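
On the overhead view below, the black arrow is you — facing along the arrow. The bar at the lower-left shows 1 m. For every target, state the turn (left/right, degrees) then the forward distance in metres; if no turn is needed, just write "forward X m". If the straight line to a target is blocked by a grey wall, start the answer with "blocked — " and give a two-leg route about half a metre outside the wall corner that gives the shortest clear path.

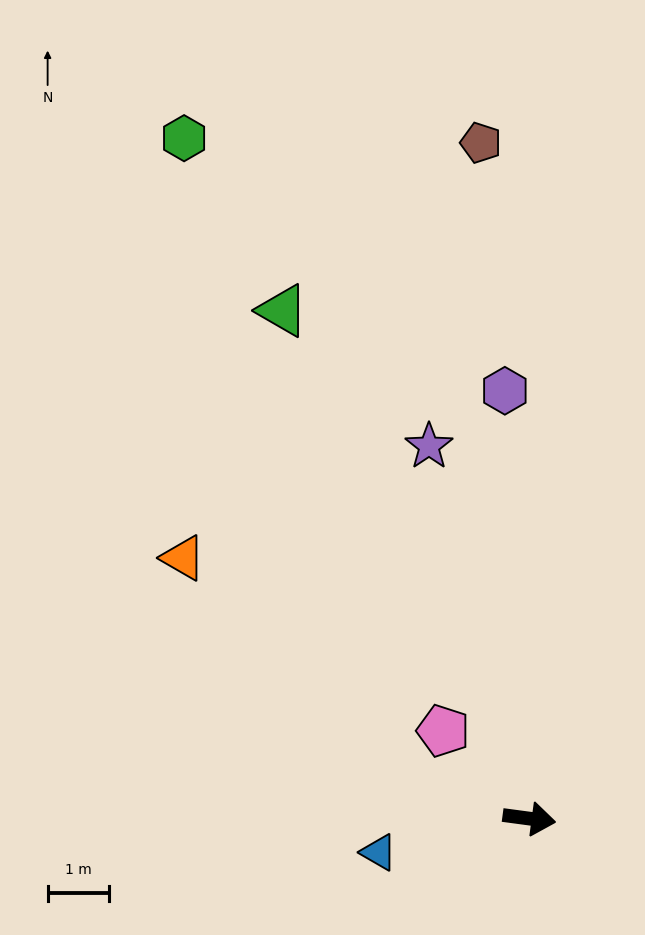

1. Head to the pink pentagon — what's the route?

turn left 142°, forward 2.0 m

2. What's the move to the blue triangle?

turn right 160°, forward 2.5 m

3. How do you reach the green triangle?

turn left 124°, forward 9.3 m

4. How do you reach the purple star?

turn left 113°, forward 6.3 m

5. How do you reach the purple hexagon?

turn left 101°, forward 7.0 m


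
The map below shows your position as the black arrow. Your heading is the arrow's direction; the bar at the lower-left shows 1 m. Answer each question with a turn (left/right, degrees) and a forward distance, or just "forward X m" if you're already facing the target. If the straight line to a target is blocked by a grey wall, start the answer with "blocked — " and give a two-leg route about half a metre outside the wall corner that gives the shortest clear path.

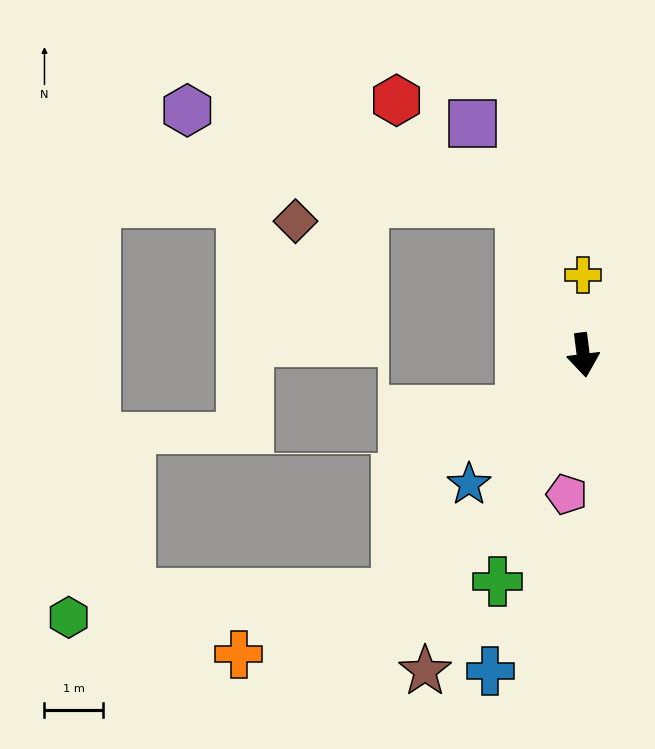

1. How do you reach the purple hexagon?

blocked — turn right 165°, forward 2.8 m, then turn left 52°, forward 5.9 m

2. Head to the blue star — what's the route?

turn right 49°, forward 2.9 m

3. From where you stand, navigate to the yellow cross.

turn left 173°, forward 1.4 m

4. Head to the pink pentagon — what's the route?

turn right 14°, forward 2.4 m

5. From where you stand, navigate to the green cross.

turn right 28°, forward 4.1 m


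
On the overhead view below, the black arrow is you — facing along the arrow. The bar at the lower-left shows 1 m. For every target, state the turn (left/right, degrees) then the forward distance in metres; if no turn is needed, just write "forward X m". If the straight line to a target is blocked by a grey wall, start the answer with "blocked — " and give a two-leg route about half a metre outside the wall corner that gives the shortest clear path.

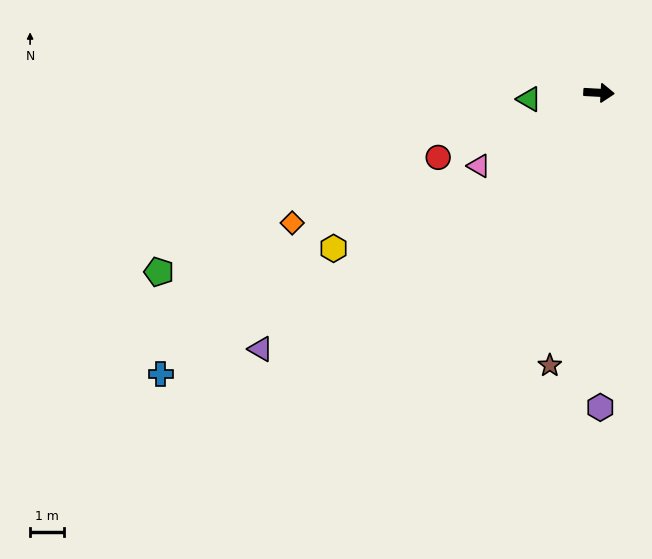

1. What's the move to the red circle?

turn right 155°, forward 5.2 m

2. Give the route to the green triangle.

turn right 172°, forward 2.1 m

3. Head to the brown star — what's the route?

turn right 97°, forward 8.2 m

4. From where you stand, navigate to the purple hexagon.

turn right 87°, forward 9.4 m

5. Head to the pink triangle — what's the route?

turn right 146°, forward 4.2 m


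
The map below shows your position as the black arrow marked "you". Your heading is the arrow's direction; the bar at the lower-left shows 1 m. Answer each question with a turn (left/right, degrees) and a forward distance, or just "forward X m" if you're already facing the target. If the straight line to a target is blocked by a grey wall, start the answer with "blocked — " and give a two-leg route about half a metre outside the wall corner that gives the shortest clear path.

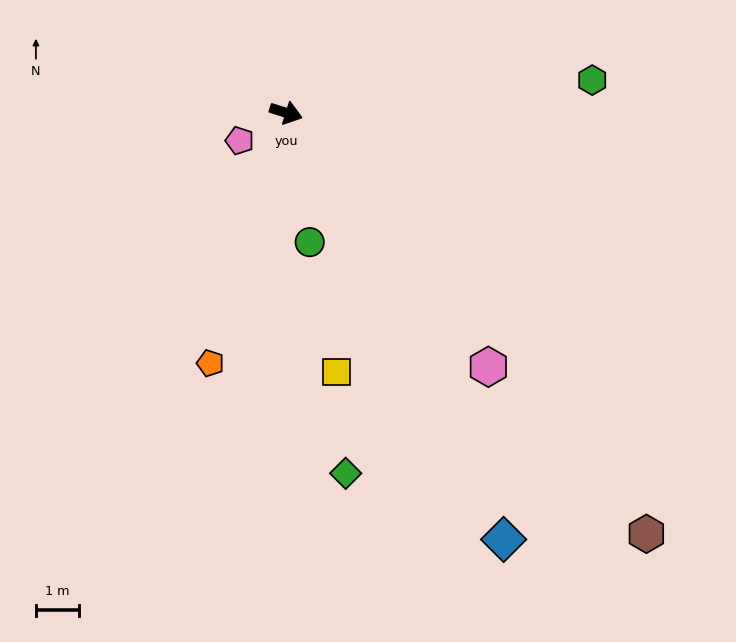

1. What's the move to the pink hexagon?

turn right 34°, forward 7.6 m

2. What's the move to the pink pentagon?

turn right 132°, forward 1.3 m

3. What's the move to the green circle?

turn right 62°, forward 3.1 m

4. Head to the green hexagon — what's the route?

turn left 24°, forward 7.2 m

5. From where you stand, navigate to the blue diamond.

turn right 46°, forward 11.2 m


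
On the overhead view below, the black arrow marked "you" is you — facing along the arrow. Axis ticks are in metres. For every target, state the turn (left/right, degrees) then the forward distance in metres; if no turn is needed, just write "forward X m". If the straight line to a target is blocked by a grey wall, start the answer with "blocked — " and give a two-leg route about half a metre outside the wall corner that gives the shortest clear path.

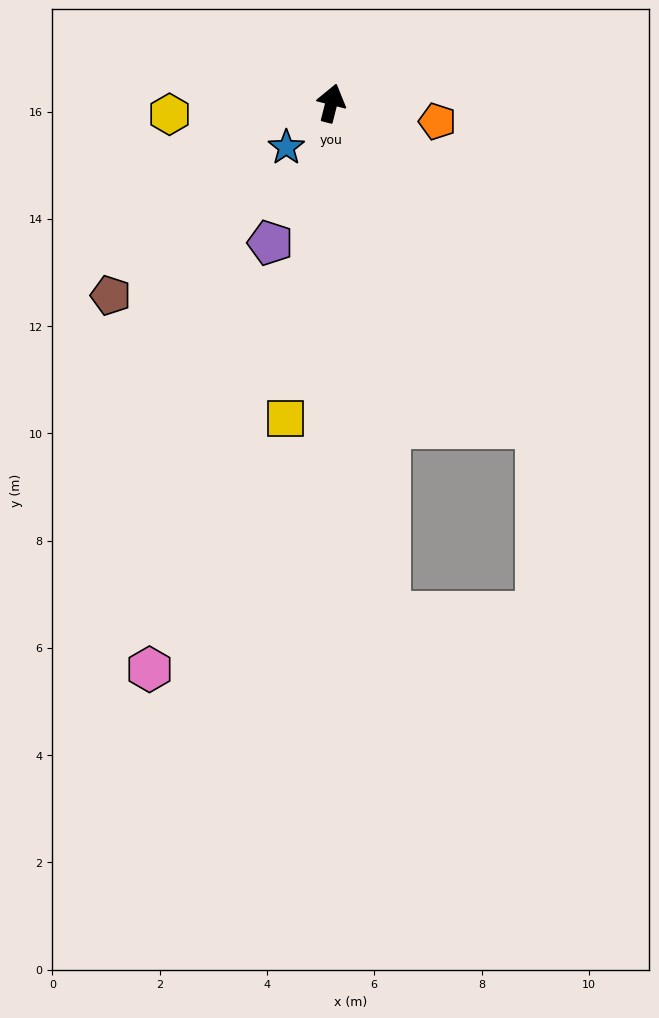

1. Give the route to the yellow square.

turn right 174°, forward 5.9 m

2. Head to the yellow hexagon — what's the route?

turn left 108°, forward 3.0 m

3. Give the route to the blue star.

turn left 149°, forward 1.2 m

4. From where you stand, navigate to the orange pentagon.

turn right 86°, forward 2.0 m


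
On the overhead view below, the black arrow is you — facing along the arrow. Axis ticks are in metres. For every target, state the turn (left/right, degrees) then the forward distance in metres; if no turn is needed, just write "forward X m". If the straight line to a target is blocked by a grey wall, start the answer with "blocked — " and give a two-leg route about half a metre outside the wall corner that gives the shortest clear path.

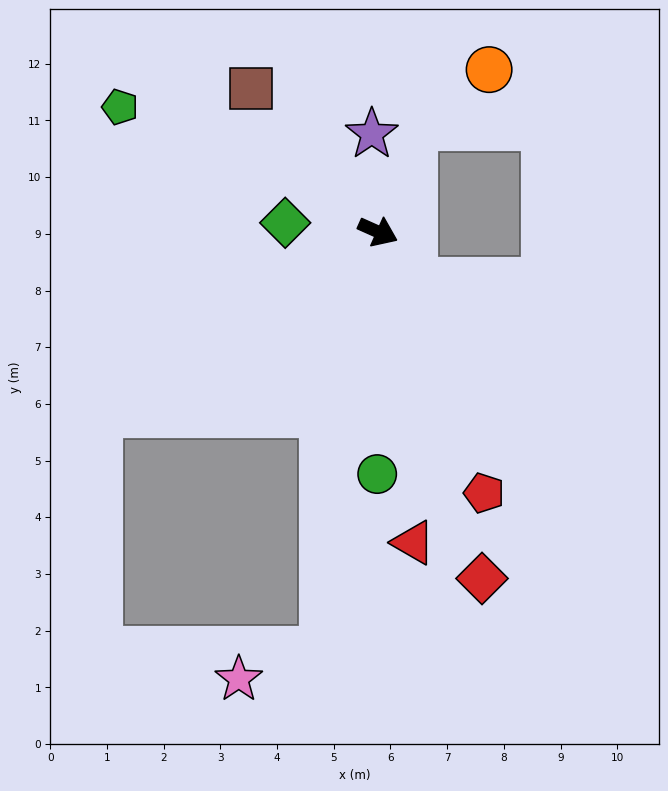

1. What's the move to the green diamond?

turn right 161°, forward 1.6 m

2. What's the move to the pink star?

blocked — turn right 73°, forward 7.5 m, then turn right 64°, forward 1.6 m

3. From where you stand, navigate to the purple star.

turn left 118°, forward 1.7 m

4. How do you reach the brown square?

turn left 156°, forward 3.4 m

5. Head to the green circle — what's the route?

turn right 66°, forward 4.3 m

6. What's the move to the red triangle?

turn right 59°, forward 5.5 m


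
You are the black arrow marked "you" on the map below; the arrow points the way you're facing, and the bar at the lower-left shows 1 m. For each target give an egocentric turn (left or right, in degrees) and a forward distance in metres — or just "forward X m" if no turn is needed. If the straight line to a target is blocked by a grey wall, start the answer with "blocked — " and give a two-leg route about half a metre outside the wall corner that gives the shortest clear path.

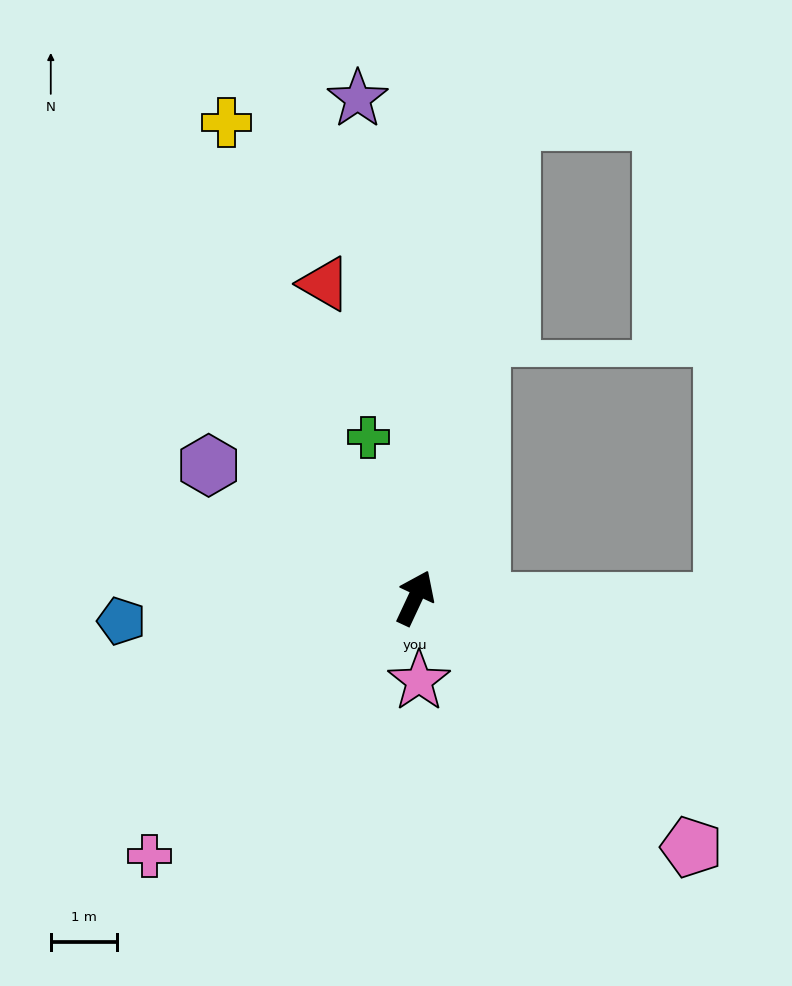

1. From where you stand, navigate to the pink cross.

turn left 159°, forward 5.5 m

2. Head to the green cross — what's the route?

turn left 41°, forward 2.5 m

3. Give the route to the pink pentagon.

turn right 107°, forward 5.6 m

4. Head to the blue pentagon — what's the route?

turn left 120°, forward 4.4 m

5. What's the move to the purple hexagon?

turn left 82°, forward 3.7 m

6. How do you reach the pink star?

turn right 152°, forward 1.2 m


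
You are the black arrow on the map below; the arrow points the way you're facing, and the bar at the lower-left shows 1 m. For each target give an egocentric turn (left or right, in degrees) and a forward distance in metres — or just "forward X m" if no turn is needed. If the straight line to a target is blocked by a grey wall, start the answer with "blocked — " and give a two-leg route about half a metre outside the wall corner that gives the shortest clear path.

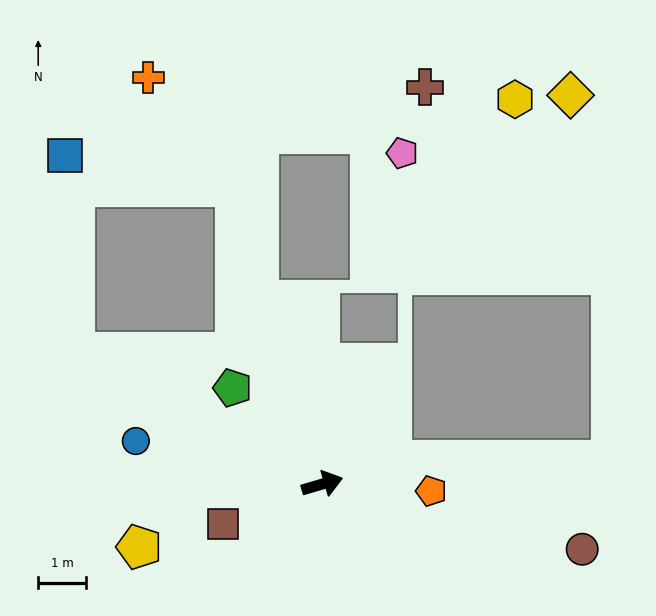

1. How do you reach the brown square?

turn right 174°, forward 2.2 m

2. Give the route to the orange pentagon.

turn right 20°, forward 2.3 m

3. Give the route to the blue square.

blocked — turn left 136°, forward 5.8 m, then turn right 60°, forward 4.1 m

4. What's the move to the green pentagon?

turn left 117°, forward 2.7 m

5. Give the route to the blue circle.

turn left 151°, forward 4.0 m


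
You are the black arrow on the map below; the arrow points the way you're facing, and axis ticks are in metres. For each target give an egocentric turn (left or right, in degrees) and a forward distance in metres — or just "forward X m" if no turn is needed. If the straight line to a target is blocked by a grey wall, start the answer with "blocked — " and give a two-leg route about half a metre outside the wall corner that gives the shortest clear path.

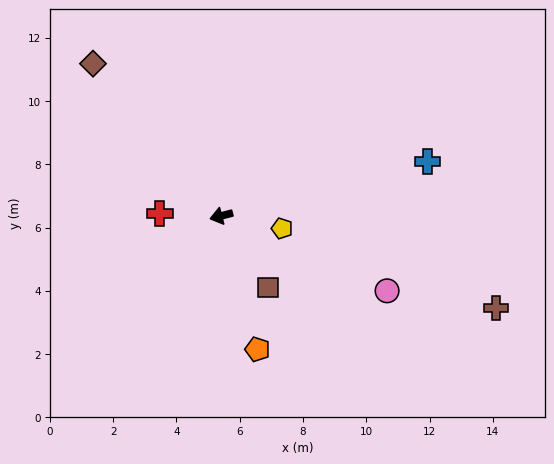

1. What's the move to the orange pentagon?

turn left 91°, forward 4.4 m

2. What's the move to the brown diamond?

turn right 64°, forward 6.3 m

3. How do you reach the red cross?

turn right 17°, forward 1.9 m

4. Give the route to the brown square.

turn left 109°, forward 2.7 m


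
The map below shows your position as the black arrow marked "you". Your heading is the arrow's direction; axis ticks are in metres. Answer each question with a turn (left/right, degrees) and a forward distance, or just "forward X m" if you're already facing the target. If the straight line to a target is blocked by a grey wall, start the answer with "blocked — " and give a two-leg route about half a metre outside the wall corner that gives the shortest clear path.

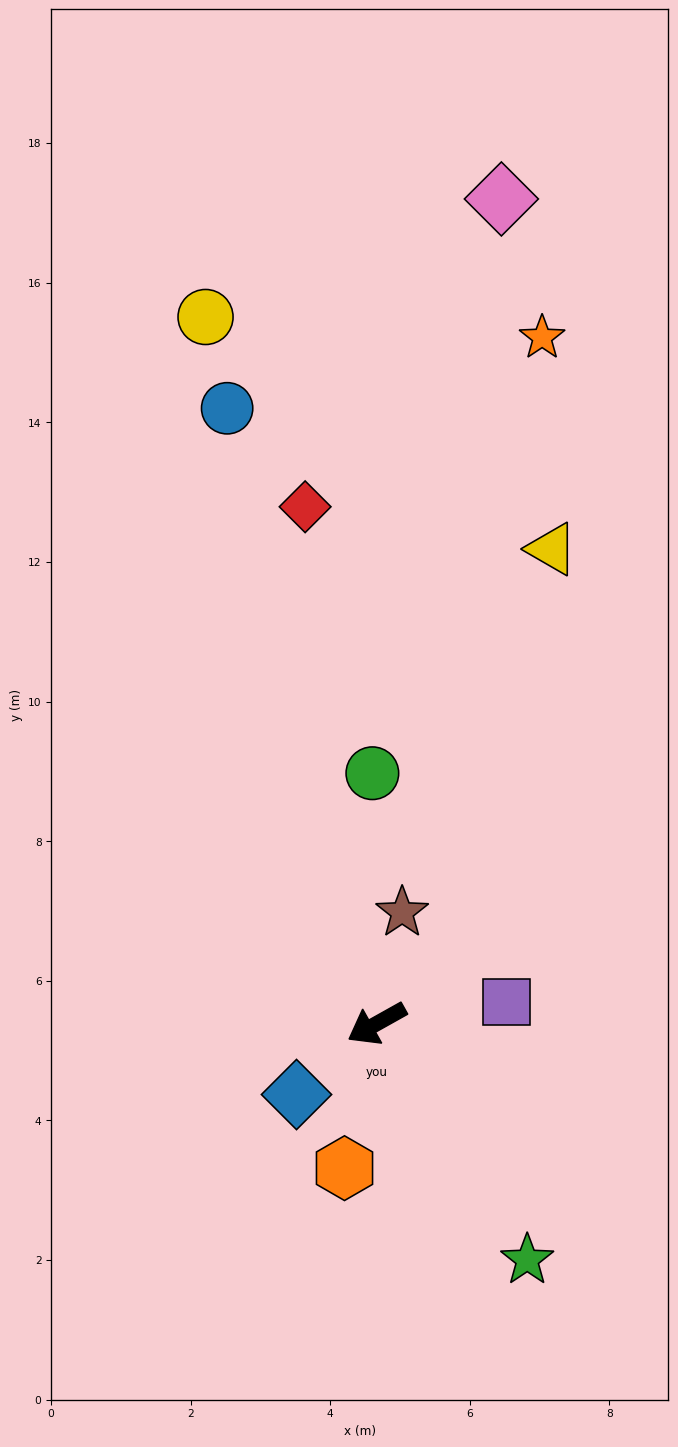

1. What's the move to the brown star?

turn right 132°, forward 1.6 m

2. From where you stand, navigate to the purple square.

turn left 160°, forward 1.9 m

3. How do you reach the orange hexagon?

turn left 48°, forward 2.1 m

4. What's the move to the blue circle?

turn right 106°, forward 9.1 m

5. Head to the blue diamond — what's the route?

turn left 12°, forward 1.5 m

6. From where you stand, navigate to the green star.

turn left 93°, forward 4.0 m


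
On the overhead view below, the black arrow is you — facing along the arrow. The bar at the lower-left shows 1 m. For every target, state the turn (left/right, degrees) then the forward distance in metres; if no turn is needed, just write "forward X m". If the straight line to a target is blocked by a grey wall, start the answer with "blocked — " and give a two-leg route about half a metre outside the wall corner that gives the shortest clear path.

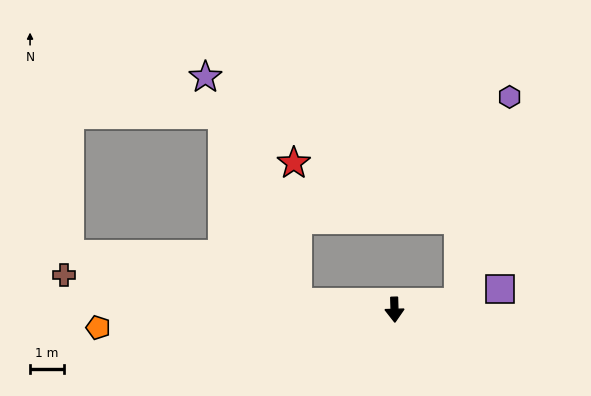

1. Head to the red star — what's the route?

blocked — turn right 96°, forward 2.9 m, then turn right 84°, forward 4.1 m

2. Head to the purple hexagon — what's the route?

blocked — turn left 95°, forward 1.9 m, then turn left 69°, forward 6.2 m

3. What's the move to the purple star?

blocked — turn right 96°, forward 2.9 m, then turn right 63°, forward 7.2 m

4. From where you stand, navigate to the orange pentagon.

turn right 88°, forward 8.7 m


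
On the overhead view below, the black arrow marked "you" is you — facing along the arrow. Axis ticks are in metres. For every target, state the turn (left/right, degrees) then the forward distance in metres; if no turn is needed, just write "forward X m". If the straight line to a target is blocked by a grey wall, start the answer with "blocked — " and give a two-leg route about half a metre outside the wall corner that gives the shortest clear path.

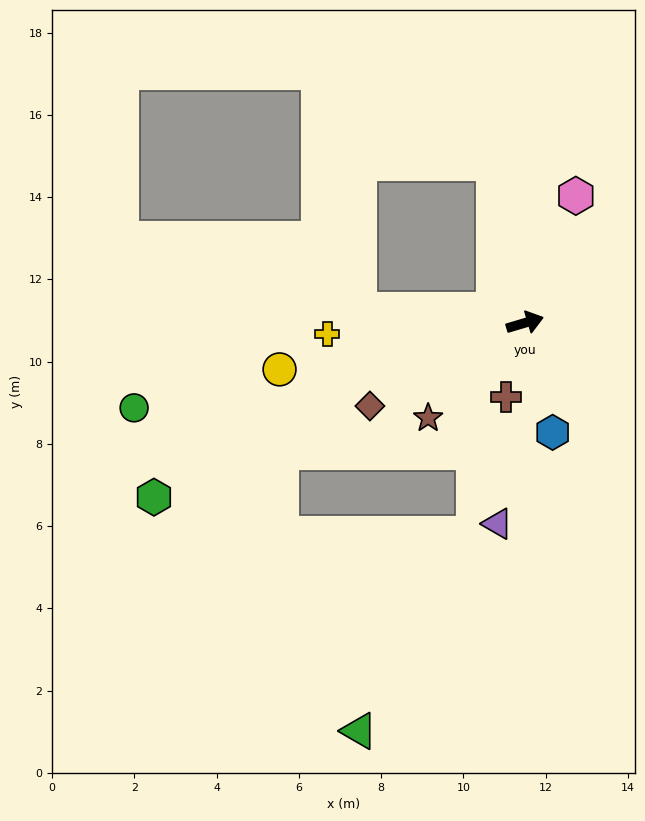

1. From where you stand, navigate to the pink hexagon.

turn left 52°, forward 3.3 m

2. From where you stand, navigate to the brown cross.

turn right 121°, forward 1.9 m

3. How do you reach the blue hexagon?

turn right 92°, forward 2.7 m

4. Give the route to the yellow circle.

turn left 174°, forward 6.1 m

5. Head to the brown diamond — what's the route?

turn right 168°, forward 4.3 m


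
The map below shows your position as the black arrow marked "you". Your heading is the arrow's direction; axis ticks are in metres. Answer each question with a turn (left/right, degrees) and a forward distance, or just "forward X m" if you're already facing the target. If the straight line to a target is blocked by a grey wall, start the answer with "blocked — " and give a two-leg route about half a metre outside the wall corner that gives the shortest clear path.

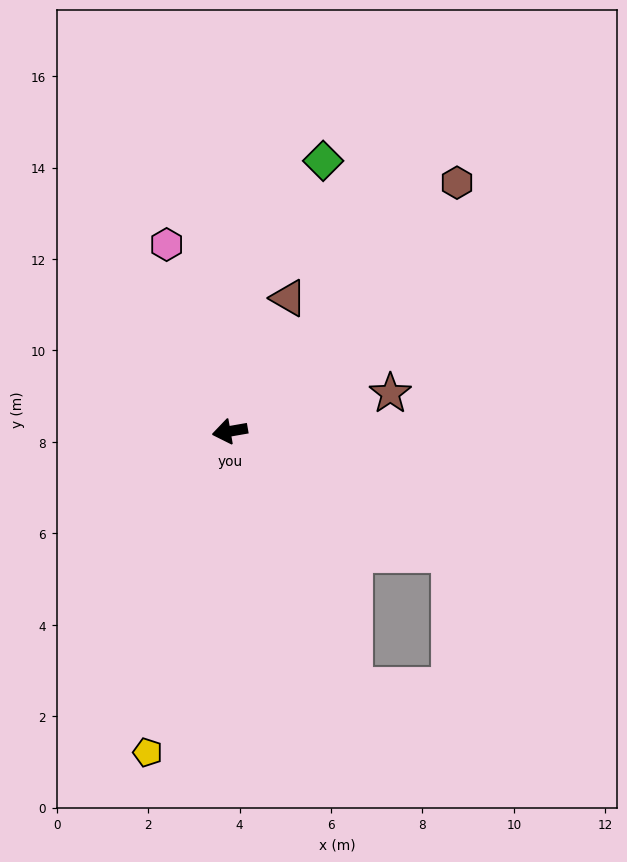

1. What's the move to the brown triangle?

turn right 124°, forward 3.2 m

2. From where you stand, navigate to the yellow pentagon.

turn left 66°, forward 7.3 m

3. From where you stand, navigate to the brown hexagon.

turn right 142°, forward 7.4 m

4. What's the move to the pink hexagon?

turn right 81°, forward 4.3 m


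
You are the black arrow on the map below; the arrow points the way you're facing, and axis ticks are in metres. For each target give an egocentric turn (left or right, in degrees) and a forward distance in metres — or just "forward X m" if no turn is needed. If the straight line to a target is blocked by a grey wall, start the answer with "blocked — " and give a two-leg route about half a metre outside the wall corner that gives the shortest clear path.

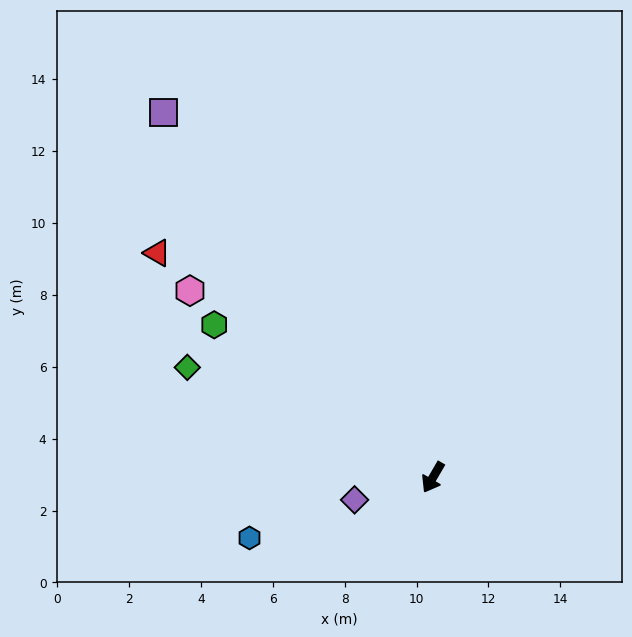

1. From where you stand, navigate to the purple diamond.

turn right 44°, forward 2.3 m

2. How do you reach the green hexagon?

turn right 95°, forward 7.4 m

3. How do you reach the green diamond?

turn right 84°, forward 7.5 m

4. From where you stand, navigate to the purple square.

turn right 113°, forward 12.6 m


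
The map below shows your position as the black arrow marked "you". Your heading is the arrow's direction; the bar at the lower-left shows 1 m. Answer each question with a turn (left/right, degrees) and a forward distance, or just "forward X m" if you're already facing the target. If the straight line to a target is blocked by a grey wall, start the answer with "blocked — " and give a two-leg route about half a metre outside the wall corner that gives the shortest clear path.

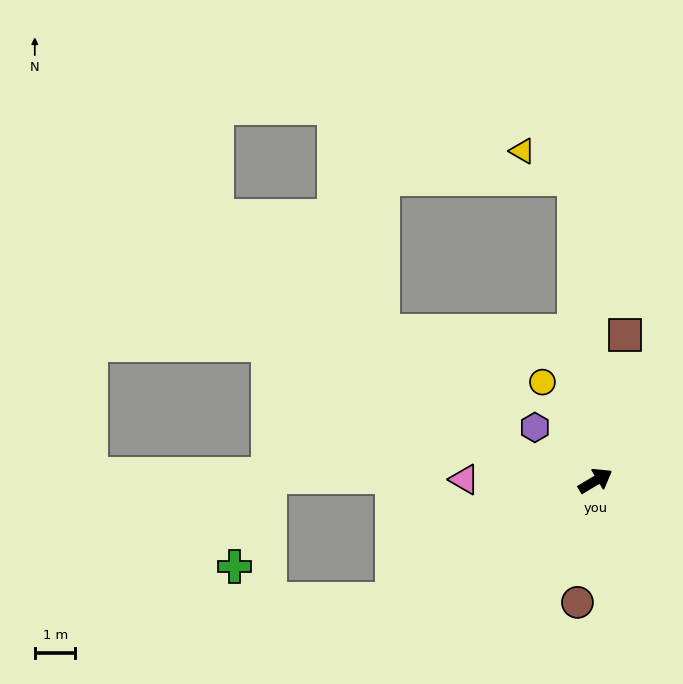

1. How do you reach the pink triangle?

turn left 149°, forward 3.2 m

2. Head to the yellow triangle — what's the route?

blocked — turn left 63°, forward 7.4 m, then turn left 58°, forward 1.5 m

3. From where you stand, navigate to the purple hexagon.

turn left 108°, forward 2.0 m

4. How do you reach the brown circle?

turn right 129°, forward 3.0 m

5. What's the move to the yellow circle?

turn left 87°, forward 2.8 m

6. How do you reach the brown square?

turn left 48°, forward 3.7 m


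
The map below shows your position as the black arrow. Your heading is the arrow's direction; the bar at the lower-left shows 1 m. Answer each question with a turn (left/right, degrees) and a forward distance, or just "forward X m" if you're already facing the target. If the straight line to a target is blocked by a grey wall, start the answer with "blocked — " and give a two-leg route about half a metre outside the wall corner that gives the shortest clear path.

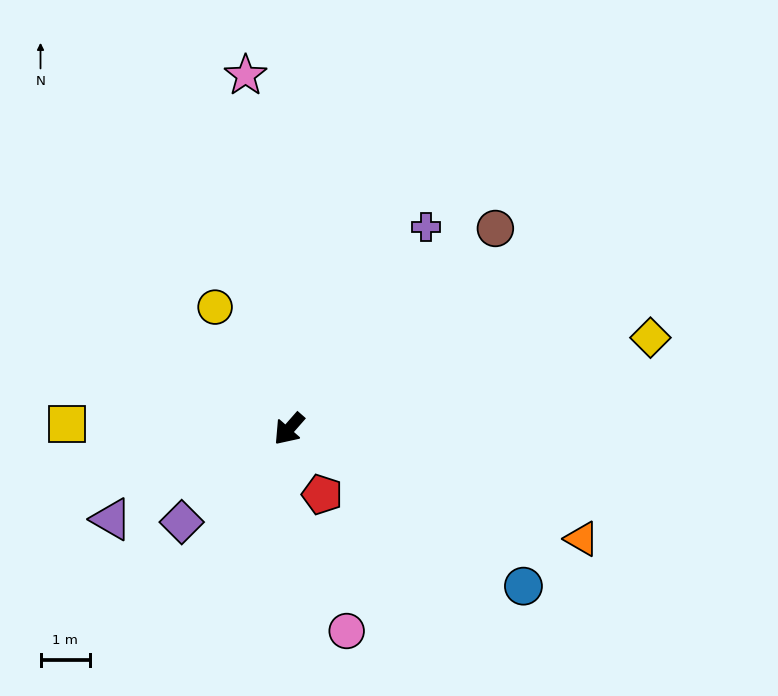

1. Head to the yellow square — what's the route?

turn right 50°, forward 4.5 m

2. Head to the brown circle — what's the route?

turn left 175°, forward 5.8 m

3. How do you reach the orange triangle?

turn left 111°, forward 6.3 m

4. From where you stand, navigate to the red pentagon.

turn left 68°, forward 1.5 m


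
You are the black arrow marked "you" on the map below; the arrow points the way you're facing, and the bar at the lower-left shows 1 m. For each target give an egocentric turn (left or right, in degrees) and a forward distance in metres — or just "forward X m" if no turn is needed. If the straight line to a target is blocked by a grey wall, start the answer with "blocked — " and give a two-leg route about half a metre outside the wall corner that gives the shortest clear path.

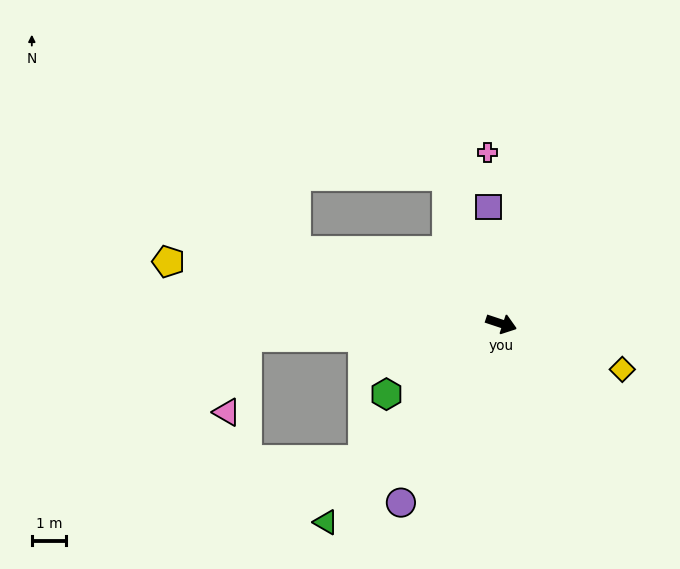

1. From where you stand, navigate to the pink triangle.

blocked — turn right 158°, forward 7.3 m, then turn left 71°, forward 2.2 m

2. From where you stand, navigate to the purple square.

turn left 115°, forward 3.4 m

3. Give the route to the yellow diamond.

turn right 2°, forward 3.7 m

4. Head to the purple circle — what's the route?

turn right 101°, forward 5.9 m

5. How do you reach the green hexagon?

turn right 130°, forward 3.9 m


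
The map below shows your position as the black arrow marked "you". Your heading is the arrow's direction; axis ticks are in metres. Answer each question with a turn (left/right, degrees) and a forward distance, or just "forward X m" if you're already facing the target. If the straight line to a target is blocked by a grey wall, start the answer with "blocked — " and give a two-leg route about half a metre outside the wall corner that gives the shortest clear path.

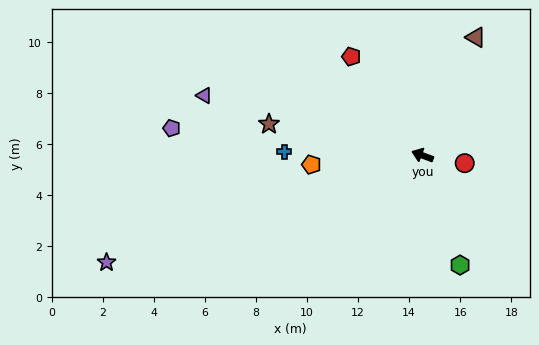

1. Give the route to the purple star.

turn left 39°, forward 13.1 m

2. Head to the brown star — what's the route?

turn left 9°, forward 6.1 m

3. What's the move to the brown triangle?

turn right 94°, forward 5.1 m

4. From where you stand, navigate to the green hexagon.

turn left 129°, forward 4.5 m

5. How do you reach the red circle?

turn right 170°, forward 1.7 m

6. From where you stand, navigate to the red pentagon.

turn right 34°, forward 4.8 m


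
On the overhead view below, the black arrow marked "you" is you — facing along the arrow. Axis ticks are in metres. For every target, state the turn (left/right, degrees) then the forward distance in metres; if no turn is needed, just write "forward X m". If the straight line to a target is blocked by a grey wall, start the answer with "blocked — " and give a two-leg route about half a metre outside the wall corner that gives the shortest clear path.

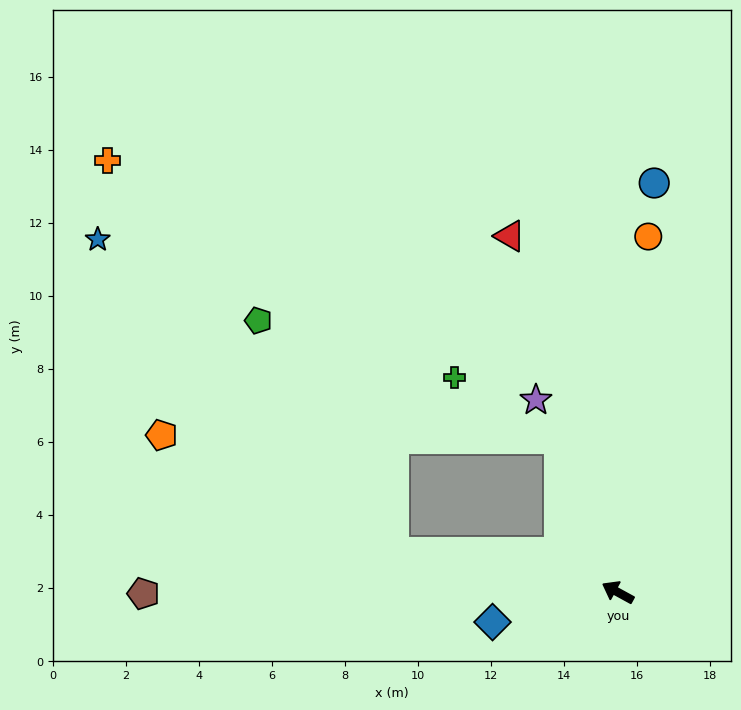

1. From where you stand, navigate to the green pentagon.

blocked — turn right 41°, forward 4.5 m, then turn left 48°, forward 8.9 m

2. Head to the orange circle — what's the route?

turn right 66°, forward 9.8 m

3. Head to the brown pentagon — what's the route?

turn left 29°, forward 13.0 m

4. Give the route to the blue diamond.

turn left 42°, forward 3.5 m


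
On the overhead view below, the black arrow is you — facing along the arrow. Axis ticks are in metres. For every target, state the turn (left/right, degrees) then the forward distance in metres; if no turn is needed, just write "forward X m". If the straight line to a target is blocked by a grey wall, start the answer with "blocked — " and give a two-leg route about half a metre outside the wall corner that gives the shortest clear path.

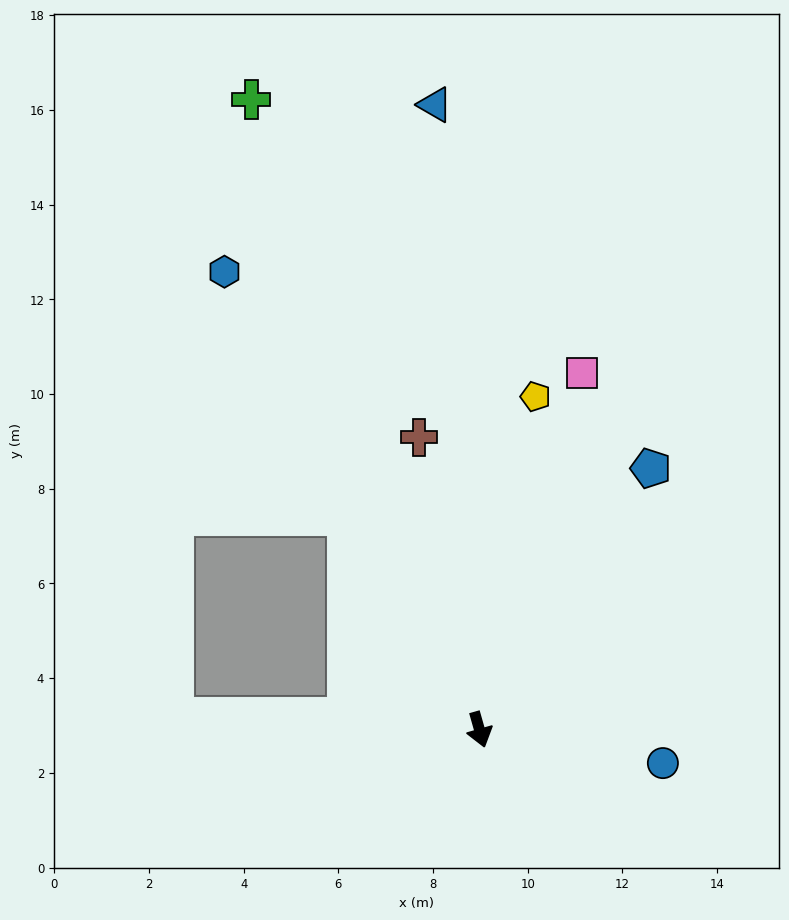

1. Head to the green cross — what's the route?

turn right 176°, forward 14.2 m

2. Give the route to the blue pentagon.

turn left 131°, forward 6.6 m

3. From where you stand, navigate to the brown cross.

turn left 176°, forward 6.3 m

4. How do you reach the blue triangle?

turn left 168°, forward 13.2 m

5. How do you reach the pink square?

turn left 148°, forward 7.8 m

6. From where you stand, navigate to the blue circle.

turn left 64°, forward 3.9 m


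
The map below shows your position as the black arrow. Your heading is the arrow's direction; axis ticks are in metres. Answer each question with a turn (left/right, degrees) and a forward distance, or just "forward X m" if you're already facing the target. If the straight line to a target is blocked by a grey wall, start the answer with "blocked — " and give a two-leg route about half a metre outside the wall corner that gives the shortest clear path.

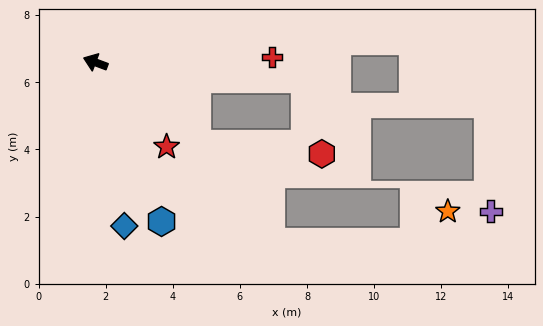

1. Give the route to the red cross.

turn right 158°, forward 5.3 m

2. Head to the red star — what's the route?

turn left 151°, forward 3.3 m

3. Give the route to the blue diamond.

turn left 120°, forward 5.0 m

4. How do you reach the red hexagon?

blocked — turn left 162°, forward 3.9 m, then turn left 34°, forward 3.7 m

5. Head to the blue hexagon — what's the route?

turn left 133°, forward 5.1 m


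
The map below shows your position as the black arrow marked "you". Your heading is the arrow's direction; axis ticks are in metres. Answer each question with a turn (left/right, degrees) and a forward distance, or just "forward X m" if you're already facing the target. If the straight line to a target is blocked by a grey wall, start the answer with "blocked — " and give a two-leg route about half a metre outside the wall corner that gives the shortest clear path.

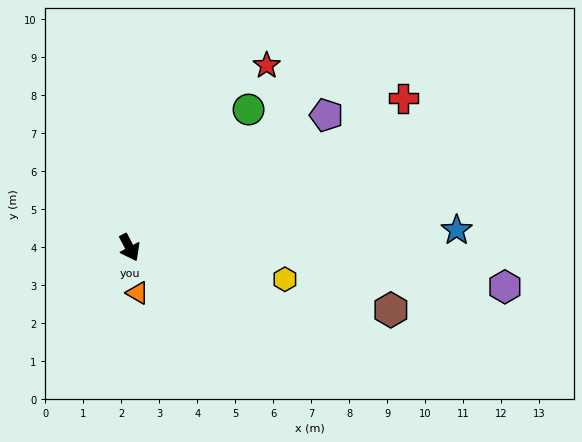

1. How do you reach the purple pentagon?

turn left 96°, forward 6.2 m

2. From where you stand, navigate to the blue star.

turn left 65°, forward 8.6 m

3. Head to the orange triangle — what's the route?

turn right 18°, forward 1.2 m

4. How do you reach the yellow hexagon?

turn left 51°, forward 4.2 m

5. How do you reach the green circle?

turn left 112°, forward 4.8 m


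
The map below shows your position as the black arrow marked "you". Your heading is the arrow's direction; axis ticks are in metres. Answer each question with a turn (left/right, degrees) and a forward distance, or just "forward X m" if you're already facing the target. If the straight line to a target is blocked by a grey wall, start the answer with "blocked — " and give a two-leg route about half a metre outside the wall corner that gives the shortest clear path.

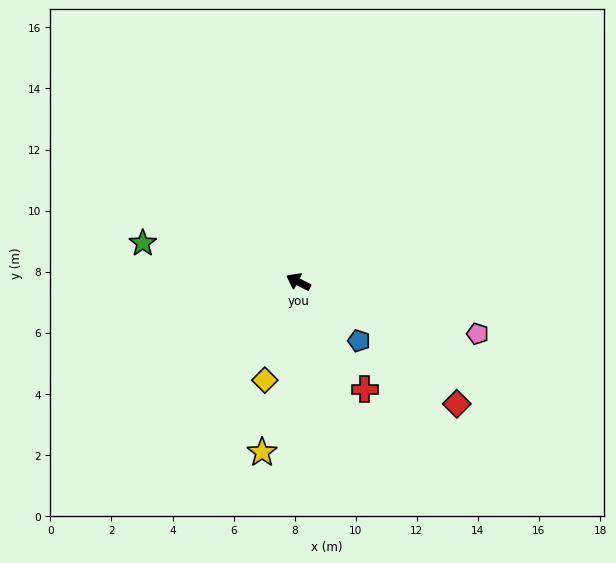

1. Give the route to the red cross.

turn left 149°, forward 4.1 m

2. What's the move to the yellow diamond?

turn left 99°, forward 3.4 m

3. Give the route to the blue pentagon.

turn left 163°, forward 2.8 m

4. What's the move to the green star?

turn left 13°, forward 5.3 m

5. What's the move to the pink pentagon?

turn right 169°, forward 6.1 m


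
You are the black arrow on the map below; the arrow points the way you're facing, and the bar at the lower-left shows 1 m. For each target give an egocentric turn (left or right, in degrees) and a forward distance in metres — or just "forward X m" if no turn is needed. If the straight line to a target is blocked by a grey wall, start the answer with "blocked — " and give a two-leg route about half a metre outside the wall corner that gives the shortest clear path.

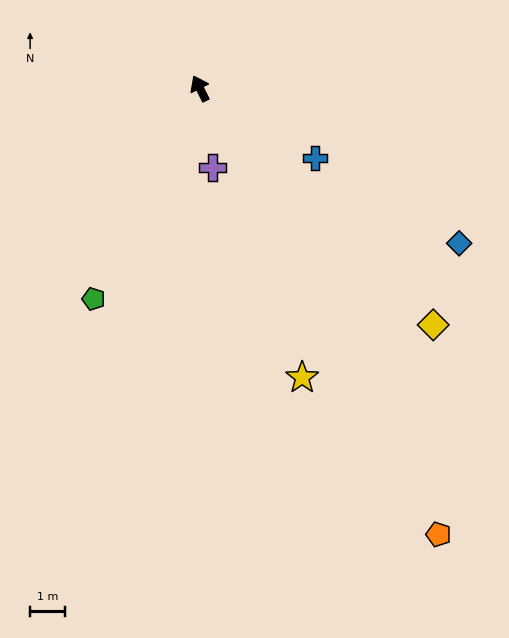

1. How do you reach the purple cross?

turn left 162°, forward 2.3 m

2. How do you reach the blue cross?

turn right 148°, forward 3.8 m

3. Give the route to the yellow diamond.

turn right 162°, forward 9.4 m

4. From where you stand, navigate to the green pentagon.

turn left 127°, forward 6.7 m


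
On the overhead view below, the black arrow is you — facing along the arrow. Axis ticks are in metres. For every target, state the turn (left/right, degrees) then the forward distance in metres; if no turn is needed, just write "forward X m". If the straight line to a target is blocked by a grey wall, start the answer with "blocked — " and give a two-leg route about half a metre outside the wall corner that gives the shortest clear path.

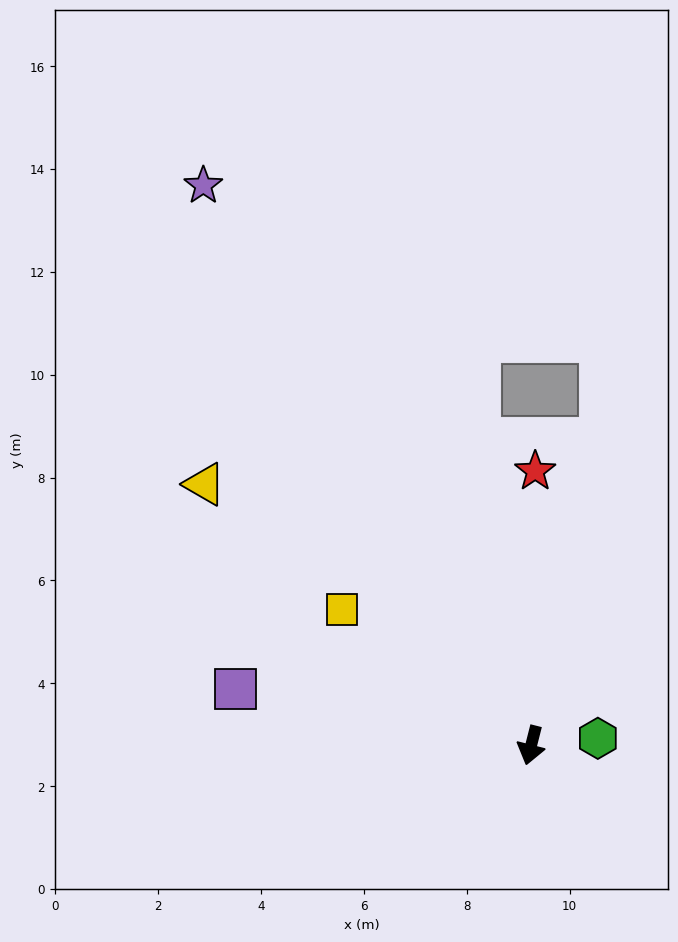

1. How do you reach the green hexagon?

turn left 110°, forward 1.3 m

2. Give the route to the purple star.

turn right 135°, forward 12.6 m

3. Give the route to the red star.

turn right 167°, forward 5.3 m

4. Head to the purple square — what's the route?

turn right 87°, forward 5.9 m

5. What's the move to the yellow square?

turn right 111°, forward 4.5 m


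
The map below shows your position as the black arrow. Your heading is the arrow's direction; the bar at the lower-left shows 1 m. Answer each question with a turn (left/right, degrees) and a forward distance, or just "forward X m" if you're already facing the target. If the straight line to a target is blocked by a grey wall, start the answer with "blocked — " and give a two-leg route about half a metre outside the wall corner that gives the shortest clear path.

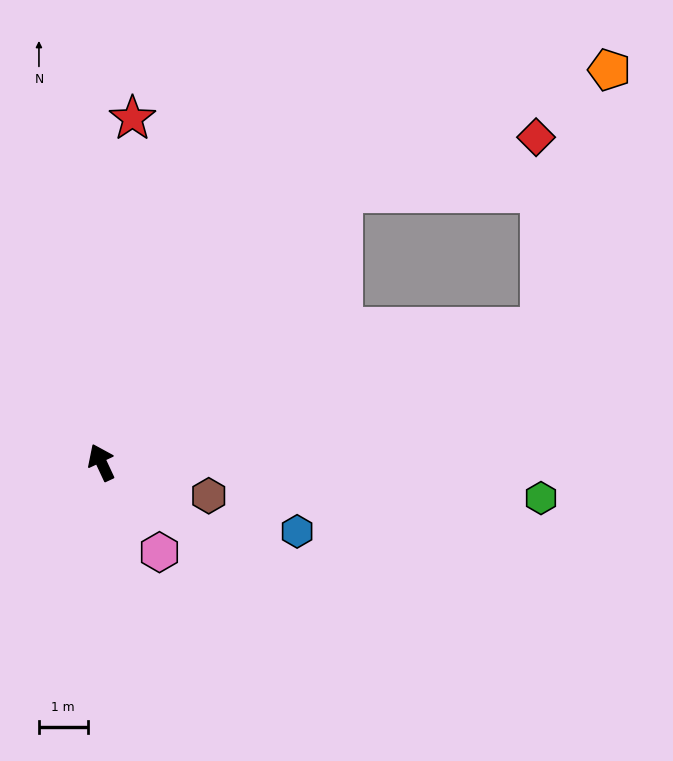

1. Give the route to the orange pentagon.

blocked — turn right 67°, forward 7.5 m, then turn right 23°, forward 6.0 m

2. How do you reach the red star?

turn right 30°, forward 7.1 m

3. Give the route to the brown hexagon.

turn right 132°, forward 2.3 m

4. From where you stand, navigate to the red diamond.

blocked — turn right 67°, forward 7.5 m, then turn right 32°, forward 4.1 m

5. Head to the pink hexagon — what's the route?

turn right 172°, forward 2.2 m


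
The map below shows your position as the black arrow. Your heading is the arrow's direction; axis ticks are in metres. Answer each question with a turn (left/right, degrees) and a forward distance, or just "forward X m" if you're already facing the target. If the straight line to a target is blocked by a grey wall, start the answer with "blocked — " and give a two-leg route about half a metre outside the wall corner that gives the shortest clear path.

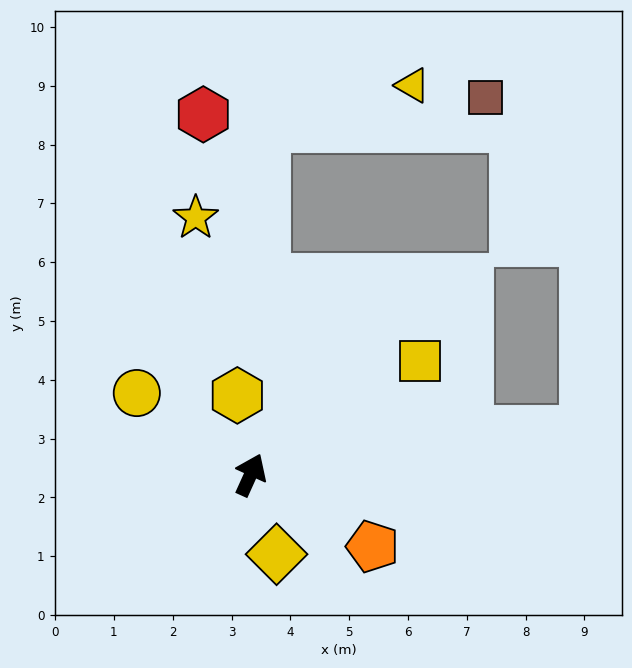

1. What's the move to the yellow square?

turn right 32°, forward 3.5 m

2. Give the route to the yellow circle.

turn left 79°, forward 2.4 m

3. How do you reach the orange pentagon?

turn right 96°, forward 2.4 m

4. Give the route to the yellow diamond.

turn right 138°, forward 1.4 m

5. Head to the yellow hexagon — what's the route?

turn left 34°, forward 1.4 m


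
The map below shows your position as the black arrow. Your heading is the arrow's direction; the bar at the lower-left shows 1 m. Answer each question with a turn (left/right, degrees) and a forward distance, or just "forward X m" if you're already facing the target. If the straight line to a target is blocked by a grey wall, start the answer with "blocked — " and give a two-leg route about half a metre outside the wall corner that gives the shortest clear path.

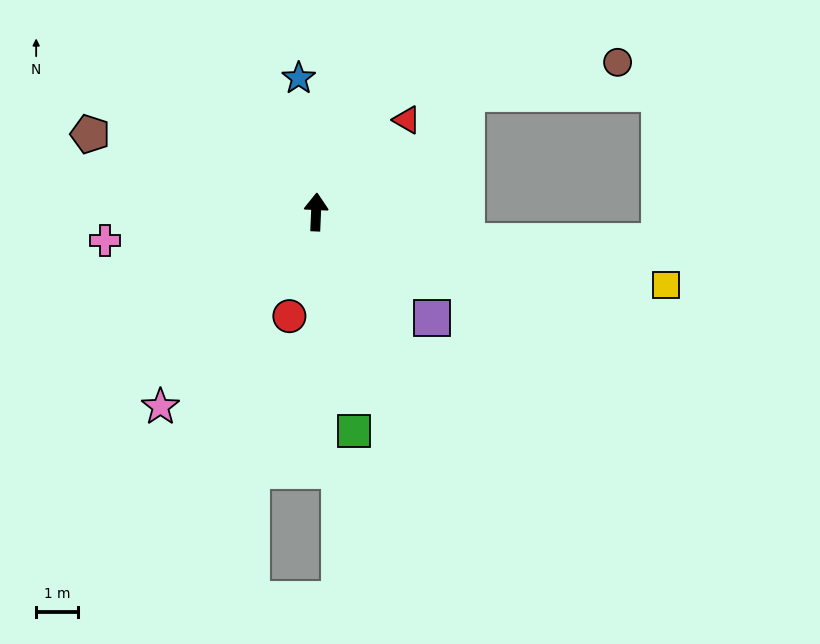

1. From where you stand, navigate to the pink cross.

turn left 100°, forward 5.1 m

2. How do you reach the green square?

turn right 168°, forward 5.3 m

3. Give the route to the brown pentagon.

turn left 73°, forward 5.7 m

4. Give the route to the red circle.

turn left 168°, forward 2.6 m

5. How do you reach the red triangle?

turn right 42°, forward 3.1 m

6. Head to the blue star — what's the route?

turn left 10°, forward 3.2 m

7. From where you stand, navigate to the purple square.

turn right 130°, forward 3.7 m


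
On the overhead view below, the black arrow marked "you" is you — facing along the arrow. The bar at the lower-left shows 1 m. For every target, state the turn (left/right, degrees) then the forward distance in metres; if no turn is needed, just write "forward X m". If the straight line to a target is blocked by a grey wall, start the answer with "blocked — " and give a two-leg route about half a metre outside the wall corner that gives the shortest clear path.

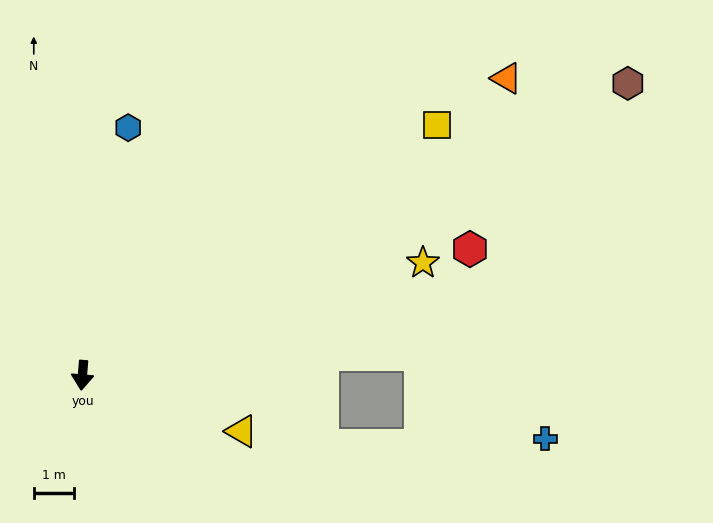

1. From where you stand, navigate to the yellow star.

turn left 113°, forward 9.0 m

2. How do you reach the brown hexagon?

turn left 123°, forward 15.5 m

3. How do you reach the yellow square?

turn left 130°, forward 10.9 m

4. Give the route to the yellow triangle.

turn left 75°, forward 4.2 m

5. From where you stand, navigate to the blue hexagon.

turn left 174°, forward 6.3 m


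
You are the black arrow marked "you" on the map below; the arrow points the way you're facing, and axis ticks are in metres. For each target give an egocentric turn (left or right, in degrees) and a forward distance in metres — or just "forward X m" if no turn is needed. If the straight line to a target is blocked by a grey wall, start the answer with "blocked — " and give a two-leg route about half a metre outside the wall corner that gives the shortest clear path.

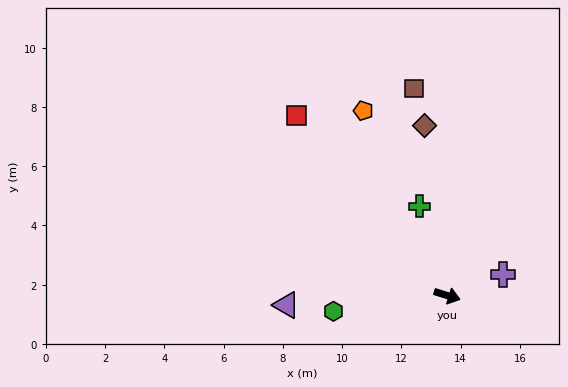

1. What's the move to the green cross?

turn left 124°, forward 3.2 m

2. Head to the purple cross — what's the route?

turn left 38°, forward 2.0 m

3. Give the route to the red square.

turn left 147°, forward 7.9 m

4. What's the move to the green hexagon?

turn right 155°, forward 3.9 m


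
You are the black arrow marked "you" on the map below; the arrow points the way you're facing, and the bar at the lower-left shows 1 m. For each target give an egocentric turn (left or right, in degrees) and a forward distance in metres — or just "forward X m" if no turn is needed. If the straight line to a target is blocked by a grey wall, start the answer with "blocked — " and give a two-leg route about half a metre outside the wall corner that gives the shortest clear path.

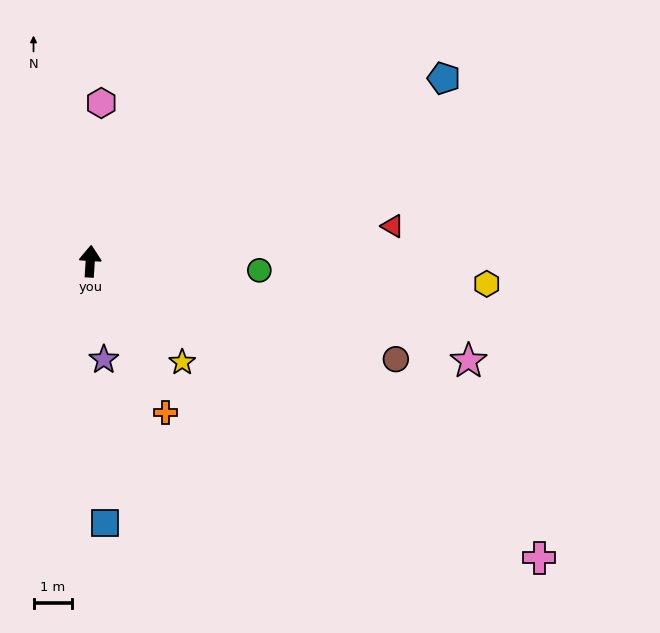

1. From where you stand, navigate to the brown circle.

turn right 104°, forward 8.3 m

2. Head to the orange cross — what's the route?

turn right 150°, forward 4.4 m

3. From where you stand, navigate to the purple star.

turn right 169°, forward 2.6 m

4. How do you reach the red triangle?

turn right 80°, forward 7.9 m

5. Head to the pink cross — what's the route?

turn right 120°, forward 13.9 m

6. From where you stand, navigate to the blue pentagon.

turn right 59°, forward 10.3 m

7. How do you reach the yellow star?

turn right 134°, forward 3.5 m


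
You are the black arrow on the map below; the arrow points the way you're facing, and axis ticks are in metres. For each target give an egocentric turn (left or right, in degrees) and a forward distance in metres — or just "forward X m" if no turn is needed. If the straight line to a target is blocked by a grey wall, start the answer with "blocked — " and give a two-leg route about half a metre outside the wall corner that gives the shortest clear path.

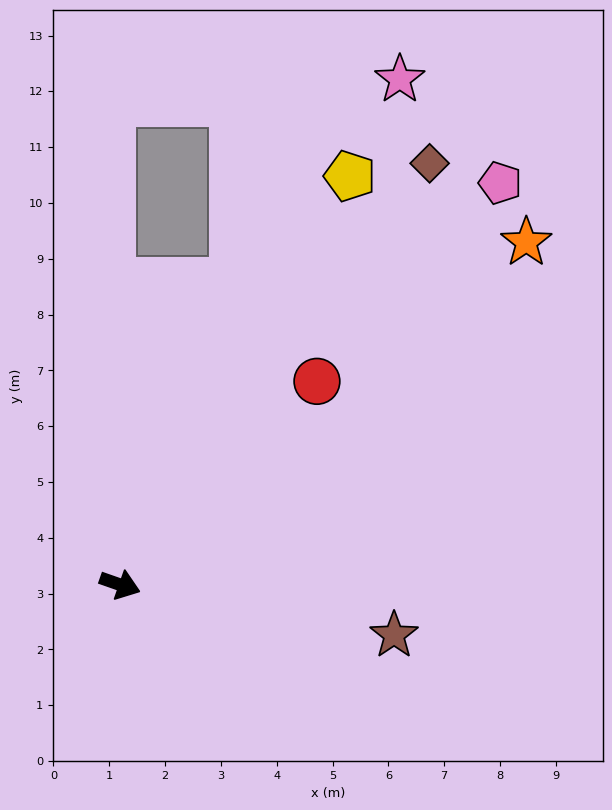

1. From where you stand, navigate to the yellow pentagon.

turn left 80°, forward 8.4 m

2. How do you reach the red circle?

turn left 65°, forward 5.1 m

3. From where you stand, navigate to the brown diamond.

turn left 73°, forward 9.4 m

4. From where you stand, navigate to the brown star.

turn left 9°, forward 5.0 m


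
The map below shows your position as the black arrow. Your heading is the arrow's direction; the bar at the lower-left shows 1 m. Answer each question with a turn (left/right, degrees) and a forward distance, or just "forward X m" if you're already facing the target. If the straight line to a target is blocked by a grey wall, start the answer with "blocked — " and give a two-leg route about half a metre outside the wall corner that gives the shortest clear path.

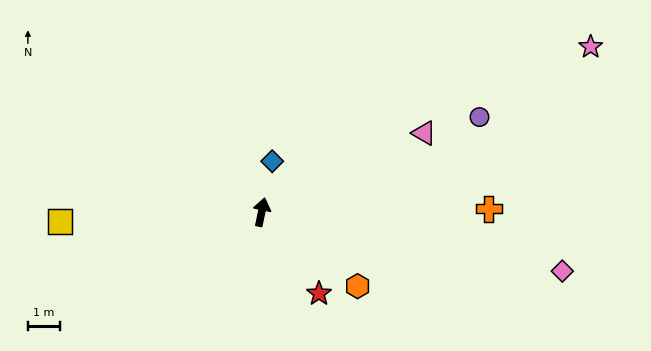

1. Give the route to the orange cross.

turn right 77°, forward 7.2 m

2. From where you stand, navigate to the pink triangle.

turn right 52°, forward 5.7 m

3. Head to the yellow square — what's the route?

turn left 105°, forward 6.4 m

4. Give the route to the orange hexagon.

turn right 116°, forward 3.8 m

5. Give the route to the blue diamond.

forward 1.6 m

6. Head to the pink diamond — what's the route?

turn right 89°, forward 9.7 m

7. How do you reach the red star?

turn right 133°, forward 3.1 m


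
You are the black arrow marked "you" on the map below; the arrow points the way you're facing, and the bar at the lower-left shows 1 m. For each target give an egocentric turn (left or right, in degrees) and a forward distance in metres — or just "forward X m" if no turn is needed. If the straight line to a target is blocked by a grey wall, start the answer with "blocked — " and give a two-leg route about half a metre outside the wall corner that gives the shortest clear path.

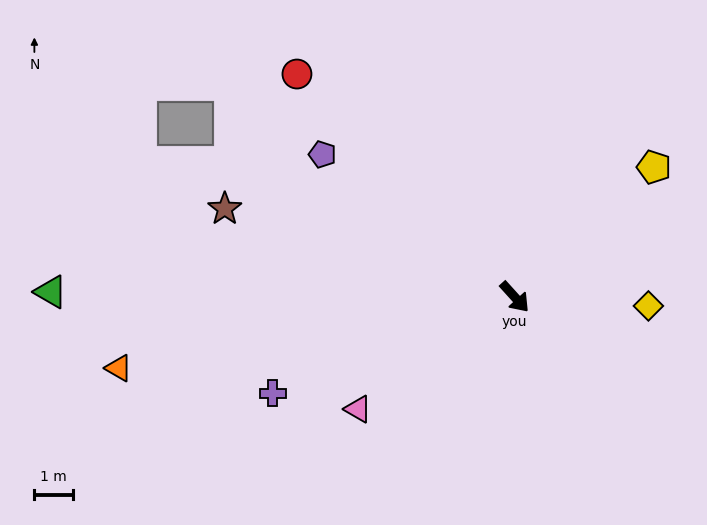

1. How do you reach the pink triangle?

turn right 97°, forward 5.0 m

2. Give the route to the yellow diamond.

turn left 44°, forward 3.5 m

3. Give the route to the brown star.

turn right 149°, forward 7.8 m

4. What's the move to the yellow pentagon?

turn left 91°, forward 4.9 m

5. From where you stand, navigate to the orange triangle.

turn right 122°, forward 10.4 m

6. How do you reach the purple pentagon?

turn right 169°, forward 6.2 m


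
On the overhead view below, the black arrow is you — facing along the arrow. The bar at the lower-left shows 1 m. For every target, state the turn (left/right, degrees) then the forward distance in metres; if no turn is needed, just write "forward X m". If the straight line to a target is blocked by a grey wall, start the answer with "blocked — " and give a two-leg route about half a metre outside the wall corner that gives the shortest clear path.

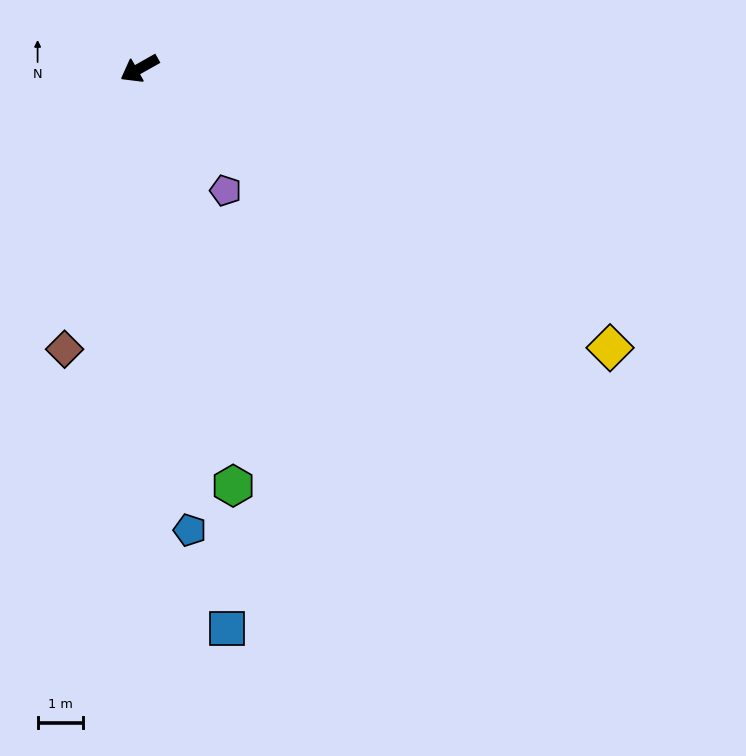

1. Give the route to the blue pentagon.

turn left 67°, forward 10.2 m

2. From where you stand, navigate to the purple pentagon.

turn left 96°, forward 3.3 m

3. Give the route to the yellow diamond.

turn left 120°, forward 12.0 m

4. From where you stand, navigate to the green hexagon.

turn left 73°, forward 9.4 m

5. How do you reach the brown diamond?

turn left 46°, forward 6.4 m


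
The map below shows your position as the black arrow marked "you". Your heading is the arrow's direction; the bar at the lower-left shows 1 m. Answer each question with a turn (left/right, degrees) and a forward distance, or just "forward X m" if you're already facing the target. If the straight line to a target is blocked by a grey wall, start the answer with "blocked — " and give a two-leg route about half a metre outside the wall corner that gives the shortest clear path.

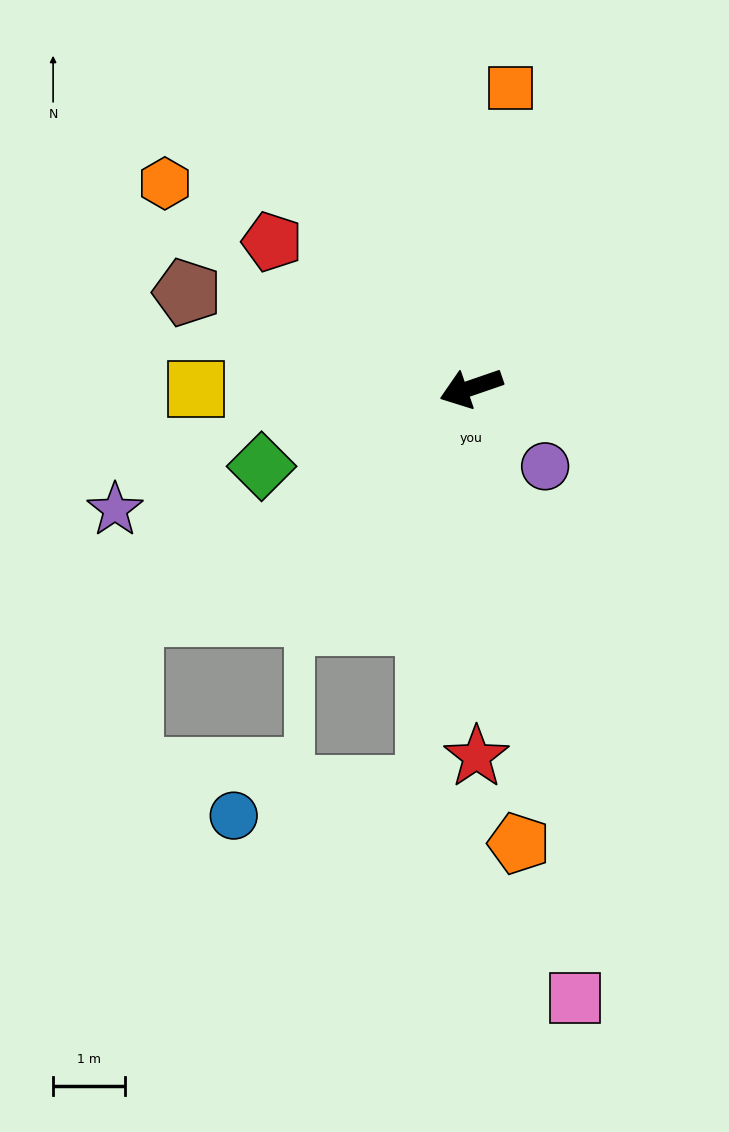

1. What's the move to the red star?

turn left 72°, forward 5.1 m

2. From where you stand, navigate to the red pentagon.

turn right 55°, forward 3.4 m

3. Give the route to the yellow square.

turn right 19°, forward 3.8 m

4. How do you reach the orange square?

turn right 116°, forward 4.2 m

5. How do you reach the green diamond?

forward 3.1 m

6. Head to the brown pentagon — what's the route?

turn right 38°, forward 4.2 m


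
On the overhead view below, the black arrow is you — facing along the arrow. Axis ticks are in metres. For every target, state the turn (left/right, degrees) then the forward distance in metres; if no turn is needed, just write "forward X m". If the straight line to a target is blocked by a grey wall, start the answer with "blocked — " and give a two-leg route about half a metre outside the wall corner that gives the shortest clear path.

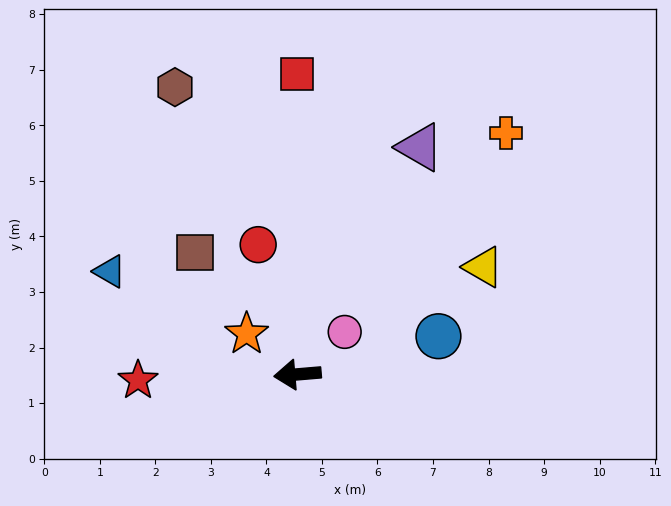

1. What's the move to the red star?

turn right 3°, forward 2.9 m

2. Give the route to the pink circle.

turn right 143°, forward 1.1 m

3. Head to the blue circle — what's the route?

turn right 170°, forward 2.6 m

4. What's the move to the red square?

turn right 95°, forward 5.4 m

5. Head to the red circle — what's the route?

turn right 78°, forward 2.4 m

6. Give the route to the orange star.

turn right 43°, forward 1.2 m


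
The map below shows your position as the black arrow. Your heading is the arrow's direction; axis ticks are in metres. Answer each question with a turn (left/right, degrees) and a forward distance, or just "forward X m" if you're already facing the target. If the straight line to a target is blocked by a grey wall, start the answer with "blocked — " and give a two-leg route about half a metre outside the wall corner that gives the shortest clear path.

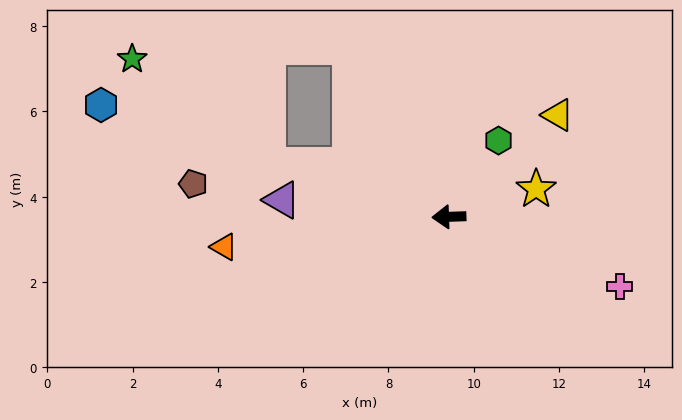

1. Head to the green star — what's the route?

blocked — turn right 18°, forward 4.4 m, then turn right 22°, forward 4.0 m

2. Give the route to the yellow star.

turn right 164°, forward 2.1 m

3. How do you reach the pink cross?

turn left 156°, forward 4.3 m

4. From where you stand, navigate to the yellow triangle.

turn right 139°, forward 3.5 m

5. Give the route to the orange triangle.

turn left 6°, forward 5.3 m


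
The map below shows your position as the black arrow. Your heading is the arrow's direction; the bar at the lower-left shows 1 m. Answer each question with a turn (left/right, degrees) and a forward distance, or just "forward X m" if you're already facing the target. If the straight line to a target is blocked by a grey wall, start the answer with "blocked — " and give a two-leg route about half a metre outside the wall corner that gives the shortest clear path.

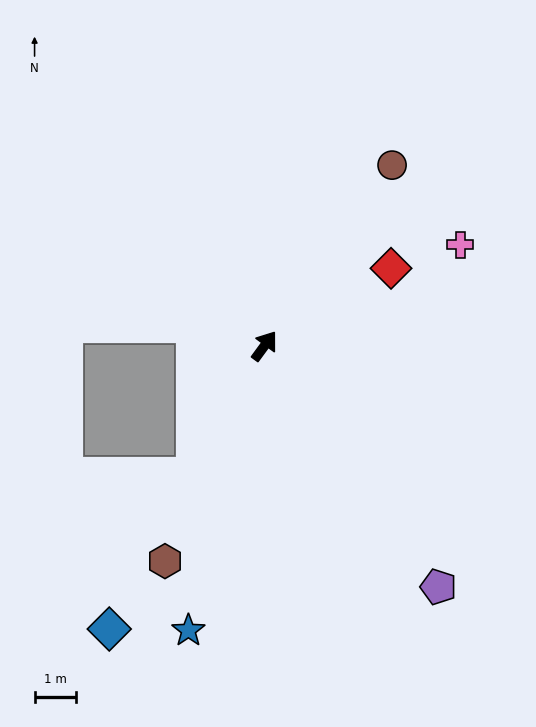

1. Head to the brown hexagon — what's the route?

turn right 169°, forward 5.7 m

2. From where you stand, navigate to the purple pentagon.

turn right 108°, forward 7.1 m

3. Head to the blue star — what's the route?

turn right 159°, forward 7.1 m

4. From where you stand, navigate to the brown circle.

forward 5.3 m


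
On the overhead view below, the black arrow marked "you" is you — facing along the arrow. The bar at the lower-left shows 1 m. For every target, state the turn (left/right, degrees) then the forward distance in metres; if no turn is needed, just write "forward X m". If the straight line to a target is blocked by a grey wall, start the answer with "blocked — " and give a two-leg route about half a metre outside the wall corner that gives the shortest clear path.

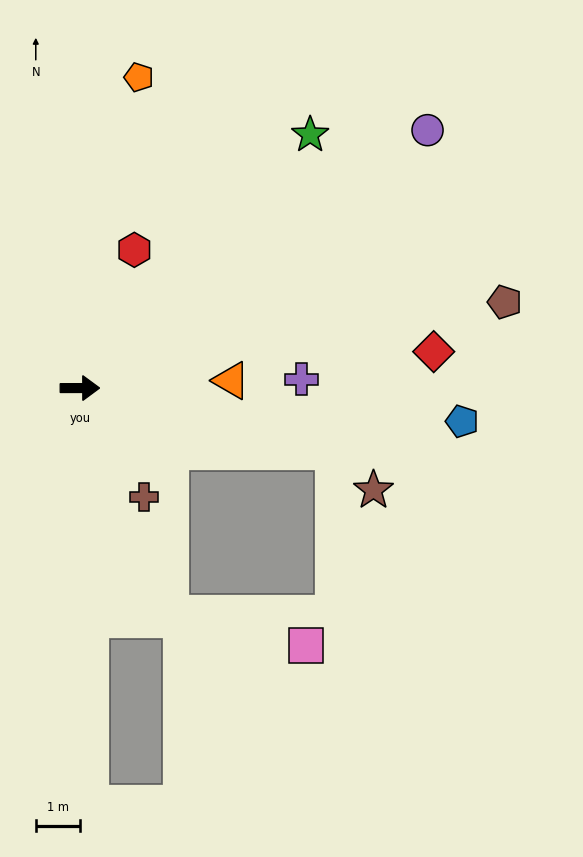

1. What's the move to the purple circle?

turn left 36°, forward 9.8 m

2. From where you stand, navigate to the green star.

turn left 48°, forward 7.7 m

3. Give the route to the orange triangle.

turn left 3°, forward 3.4 m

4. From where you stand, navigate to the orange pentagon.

turn left 79°, forward 7.2 m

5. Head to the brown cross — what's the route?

turn right 60°, forward 2.9 m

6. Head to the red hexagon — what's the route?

turn left 68°, forward 3.4 m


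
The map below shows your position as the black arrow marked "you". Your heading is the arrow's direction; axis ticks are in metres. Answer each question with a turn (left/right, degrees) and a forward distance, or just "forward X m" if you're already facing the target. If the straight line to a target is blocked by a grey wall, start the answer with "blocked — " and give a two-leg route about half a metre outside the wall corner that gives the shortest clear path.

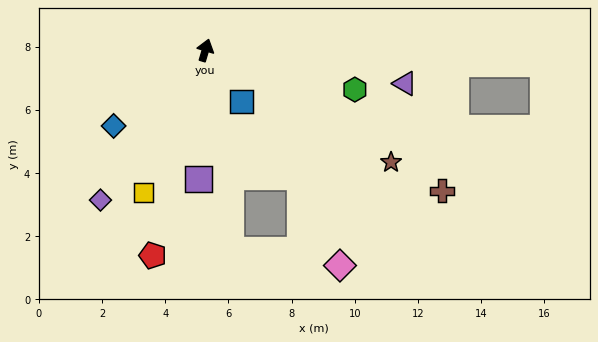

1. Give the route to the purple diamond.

turn left 162°, forward 5.8 m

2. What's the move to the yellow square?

turn left 173°, forward 4.9 m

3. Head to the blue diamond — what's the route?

turn left 146°, forward 3.8 m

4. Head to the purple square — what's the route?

turn right 166°, forward 4.1 m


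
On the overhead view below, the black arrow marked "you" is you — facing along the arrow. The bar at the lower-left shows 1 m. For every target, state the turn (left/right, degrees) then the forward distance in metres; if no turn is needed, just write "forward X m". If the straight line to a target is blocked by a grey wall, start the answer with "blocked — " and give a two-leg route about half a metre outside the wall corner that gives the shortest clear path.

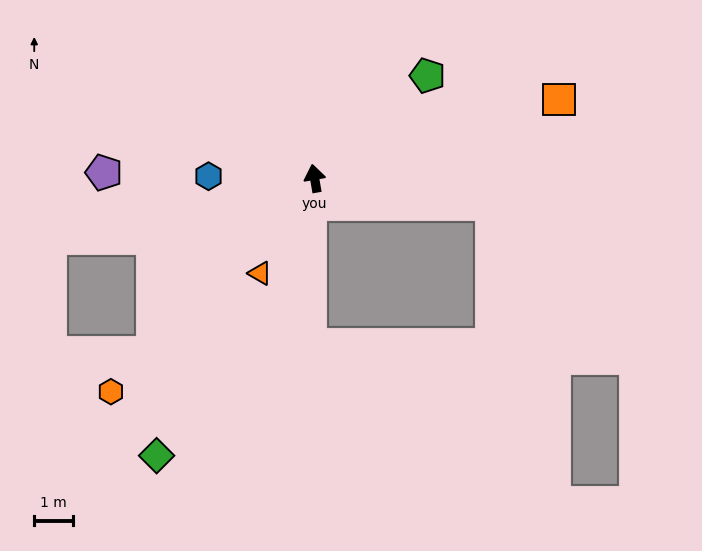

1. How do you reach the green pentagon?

turn right 57°, forward 4.0 m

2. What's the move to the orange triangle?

turn left 140°, forward 2.8 m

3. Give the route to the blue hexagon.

turn left 79°, forward 2.8 m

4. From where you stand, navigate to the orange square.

turn right 82°, forward 6.7 m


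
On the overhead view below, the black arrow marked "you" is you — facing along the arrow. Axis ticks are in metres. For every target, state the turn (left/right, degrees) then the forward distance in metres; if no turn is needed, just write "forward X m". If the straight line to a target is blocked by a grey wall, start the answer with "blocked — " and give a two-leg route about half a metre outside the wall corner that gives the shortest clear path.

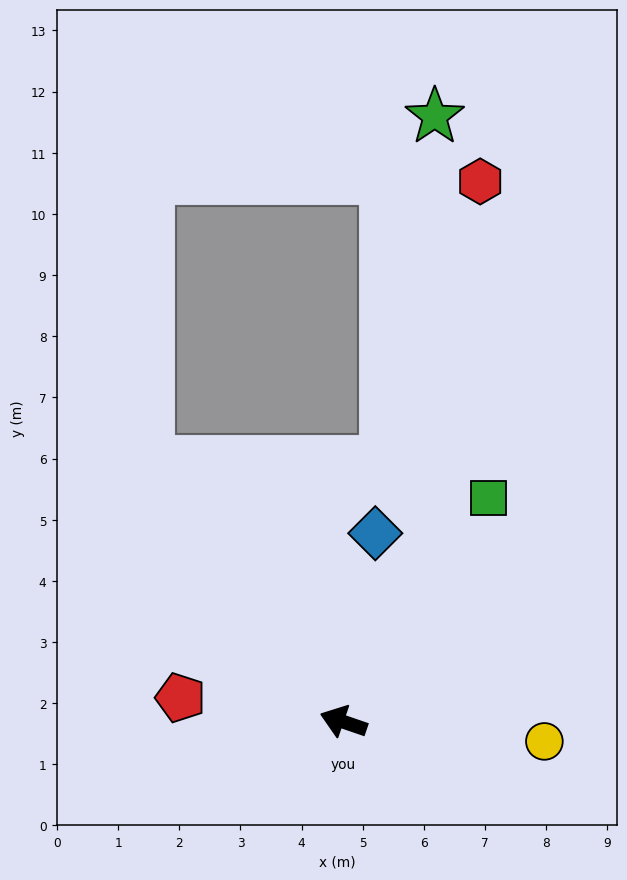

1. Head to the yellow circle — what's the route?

turn right 167°, forward 3.3 m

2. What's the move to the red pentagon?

turn left 10°, forward 2.7 m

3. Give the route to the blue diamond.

turn right 81°, forward 3.1 m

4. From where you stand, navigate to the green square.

turn right 104°, forward 4.4 m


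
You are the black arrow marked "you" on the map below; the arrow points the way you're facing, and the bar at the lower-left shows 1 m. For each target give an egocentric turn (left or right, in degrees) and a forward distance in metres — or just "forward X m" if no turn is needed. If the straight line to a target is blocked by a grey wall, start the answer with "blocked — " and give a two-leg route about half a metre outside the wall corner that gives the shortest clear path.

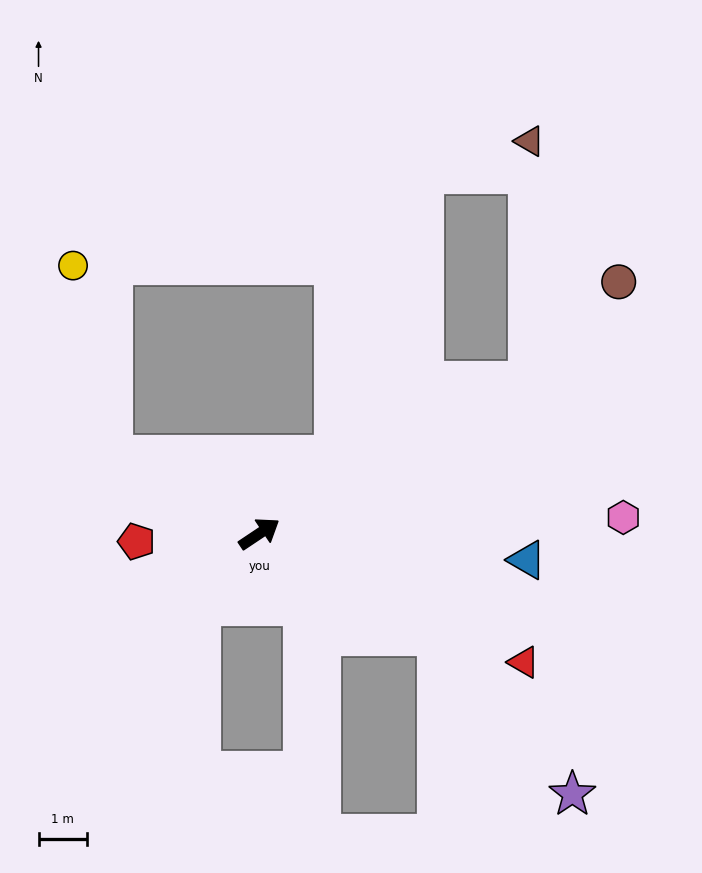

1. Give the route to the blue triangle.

turn right 39°, forward 5.5 m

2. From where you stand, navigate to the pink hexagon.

turn right 31°, forward 7.5 m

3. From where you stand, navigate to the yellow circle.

blocked — turn left 119°, forward 3.4 m, then turn right 51°, forward 4.0 m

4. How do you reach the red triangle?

turn right 60°, forward 6.1 m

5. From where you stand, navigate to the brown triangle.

blocked — turn right 4°, forward 6.4 m, then turn left 60°, forward 5.0 m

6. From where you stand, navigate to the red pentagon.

turn left 150°, forward 2.5 m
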